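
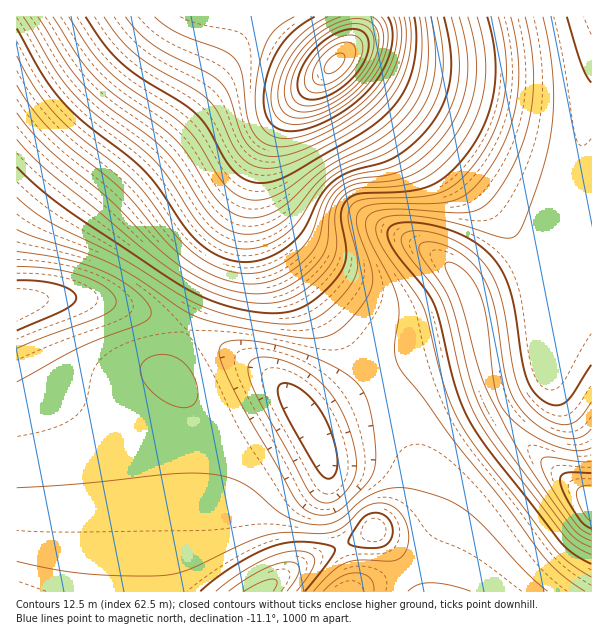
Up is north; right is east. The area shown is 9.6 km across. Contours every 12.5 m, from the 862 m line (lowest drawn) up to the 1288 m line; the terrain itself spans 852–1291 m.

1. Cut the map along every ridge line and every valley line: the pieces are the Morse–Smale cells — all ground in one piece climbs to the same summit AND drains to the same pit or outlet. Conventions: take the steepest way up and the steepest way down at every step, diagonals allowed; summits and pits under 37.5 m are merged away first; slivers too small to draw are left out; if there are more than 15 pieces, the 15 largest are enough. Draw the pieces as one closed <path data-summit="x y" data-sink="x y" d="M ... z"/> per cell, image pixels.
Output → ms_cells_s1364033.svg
<path data-summit="335 63" data-sink="591 506" d="M591 16l-343 0 57 44 13 7 12 1-41 40-25 36-35 93-41 87-1 8 47 22 32 19 26 25 17 24 104-61 63-15 4-3 13 53 17 29 36 38 45 37z"/><path data-summit="260 591" data-sink="591 506" d="M186 331l-11 23-6 20 9 9 6 10 6 24 3 138 6 15 16 20 377 1 0-90-46-38-36-38-17-29-13-53-4 3-63 15-104 61-17-24-26-25-32-19z"/><path data-summit="335 63" data-sink="17 305" d="M246 16l-230 1 1 287 33-6 48 2 43 12 44 19 2-1 42-93 35-93 25-36 39-39-10-2-13-7z"/><path data-summit="260 591" data-sink="17 305" d="M86 298l-36 0-34 7 0 286 200 1-17-22-6-15-3-138-6-24-6-10-9-9 3-12 14-30-45-20-28-10z"/>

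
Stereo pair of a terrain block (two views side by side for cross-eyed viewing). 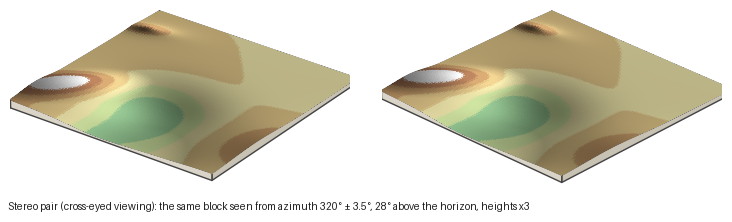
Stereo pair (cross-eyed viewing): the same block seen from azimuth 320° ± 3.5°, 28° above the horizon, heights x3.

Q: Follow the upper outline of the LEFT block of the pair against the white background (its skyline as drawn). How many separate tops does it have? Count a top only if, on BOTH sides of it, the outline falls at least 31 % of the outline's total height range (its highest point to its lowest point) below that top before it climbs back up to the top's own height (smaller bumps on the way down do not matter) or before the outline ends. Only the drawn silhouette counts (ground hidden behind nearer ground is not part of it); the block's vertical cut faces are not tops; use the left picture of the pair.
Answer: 1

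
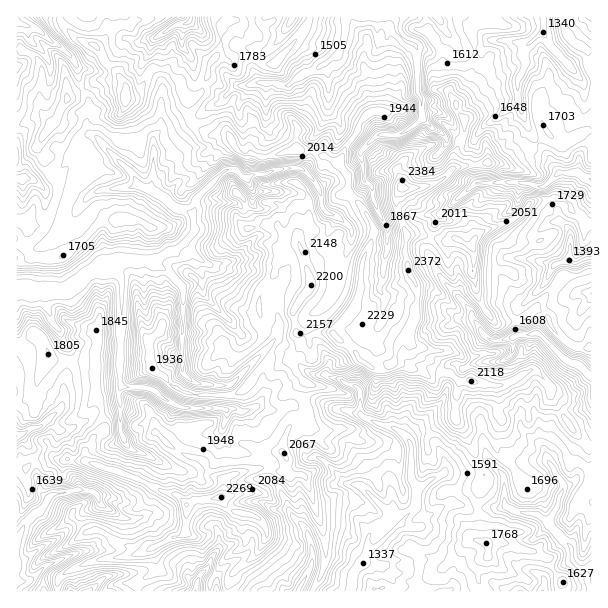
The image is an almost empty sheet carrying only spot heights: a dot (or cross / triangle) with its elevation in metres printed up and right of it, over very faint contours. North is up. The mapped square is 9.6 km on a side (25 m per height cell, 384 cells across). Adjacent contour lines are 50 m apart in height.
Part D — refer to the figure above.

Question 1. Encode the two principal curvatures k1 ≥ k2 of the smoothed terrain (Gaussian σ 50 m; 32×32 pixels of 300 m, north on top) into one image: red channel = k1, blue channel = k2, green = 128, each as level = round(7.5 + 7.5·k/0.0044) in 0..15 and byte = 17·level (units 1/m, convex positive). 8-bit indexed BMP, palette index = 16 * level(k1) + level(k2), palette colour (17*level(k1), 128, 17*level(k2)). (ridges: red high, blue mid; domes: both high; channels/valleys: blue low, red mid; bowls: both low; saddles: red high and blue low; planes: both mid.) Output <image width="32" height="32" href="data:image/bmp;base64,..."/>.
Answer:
<image width="32" height="32" href="data:image/bmp;base64,Qk02CAAAAAAAADYEAAAoAAAAIAAAACAAAAABAAgAAAAAAAAEAAATCwAAEwsAAAABAAAAAAAAAIAAABGAAAAigAAAM4AAAESAAABVgAAAZoAAAHeAAACIgAAAmYAAAKqAAAC7gAAAzIAAAN2AAADugAAA/4AAAACAEQARgBEAIoARADOAEQBEgBEAVYARAGaAEQB3gBEAiIARAJmAEQCqgBEAu4ARAMyAEQDdgBEA7oARAP+AEQAAgCIAEYAiACKAIgAzgCIARIAiAFWAIgBmgCIAd4AiAIiAIgCZgCIAqoAiALuAIgDMgCIA3YAiAO6AIgD/gCIAAIAzABGAMwAigDMAM4AzAESAMwBVgDMAZoAzAHeAMwCIgDMAmYAzAKqAMwC7gDMAzIAzAN2AMwDugDMA/4AzAACARAARgEQAIoBEADOARABEgEQAVYBEAGaARAB3gEQAiIBEAJmARACqgEQAu4BEAMyARADdgEQA7oBEAP+ARAAAgFUAEYBVACKAVQAzgFUARIBVAFWAVQBmgFUAd4BVAIiAVQCZgFUAqoBVALuAVQDMgFUA3YBVAO6AVQD/gFUAAIBmABGAZgAigGYAM4BmAESAZgBVgGYAZoBmAHeAZgCIgGYAmYBmAKqAZgC7gGYAzIBmAN2AZgDugGYA/4BmAACAdwARgHcAIoB3ADOAdwBEgHcAVYB3AGaAdwB3gHcAiIB3AJmAdwCqgHcAu4B3AMyAdwDdgHcA7oB3AP+AdwAAgIgAEYCIACKAiAAzgIgARICIAFWAiABmgIgAd4CIAIiAiACZgIgAqoCIALuAiADMgIgA3YCIAO6AiAD/gIgAAICZABGAmQAigJkAM4CZAESAmQBVgJkAZoCZAHeAmQCIgJkAmYCZAKqAmQC7gJkAzICZAN2AmQDugJkA/4CZAACAqgARgKoAIoCqADOAqgBEgKoAVYCqAGaAqgB3gKoAiICqAJmAqgCqgKoAu4CqAMyAqgDdgKoA7oCqAP+AqgAAgLsAEYC7ACKAuwAzgLsARIC7AFWAuwBmgLsAd4C7AIiAuwCZgLsAqoC7ALuAuwDMgLsA3YC7AO6AuwD/gLsAAIDMABGAzAAigMwAM4DMAESAzABVgMwAZoDMAHeAzACIgMwAmYDMAKqAzAC7gMwAzIDMAN2AzADugMwA/4DMAACA3QARgN0AIoDdADOA3QBEgN0AVYDdAGaA3QB3gN0AiIDdAJmA3QCqgN0Au4DdAMyA3QDdgN0A7oDdAP+A3QAAgO4AEYDuACKA7gAzgO4ARIDuAFWA7gBmgO4Ad4DuAIiA7gCZgO4AqoDuALuA7gDMgO4A3YDuAO6A7gD/gO4AAID/ABGA/wAigP8AM4D/AESA/wBVgP8AZoD/AHeA/wCIgP8AmYD/AKqA/wC7gP8AzID/AN2A/wDugP8A/4D/AJLT9pag0sWltLHh06aFpKD0lIPHtpanpoO3lKXnkPq1o/Cw9/bUo7SVpJDl1KaGqJD2k4SUlJanlafIpIPmkaHD0PPAkMXW+NWFxqDD9aa3kOeFk6TJtoa3pse21NaQ5ZD34ub4pnWFpPajkqXlt4Oyx5aDpJODhaenqMfnoNTD0nC39oGgw4Nj95S19dOhkPaHlMeTs7OUpKSSgJCw1cb1kJCggJOE5vbV1PfT5bCz96SkkMTnkOm1uLey2siQ19eh1pPH9/e2g3GixtSxs/b4kZOllMPCkIS2tMOnpLLDx8T49eWWgYCkx7eFhJXGtIDkpYaGw8WjhtaippVwt7ew94Kl5qCh2NeGlZK4h6aktsa159egxYO2tKWmlYSW1tags6PFsNfmtMfowcamh6e3tcWQkIOUpvmCt6XEhOekuMeBlueQ9ueAsODgwpCmhbOA4+GjpMSQ5XOkhJLHtoKXp4SH54DQgPbwsLDjpYW29vKwsbWUpdPz+Of3pPa3tYW4pZbocLf41qDqx7HDpsXDoLb36Na2o6CgkJP4t3GglsehpOeAlvazgLe4xcKUpcWT5oWFtsfm+MT00PWQ0vjE2JDY+HCm9uiQxseRx4LXxPeFhpXHtHLFgOKwkNLGpbOx9YP3gOWz+KDooLa4g+Zzg9eok5bnlMOg95P21ZakhISDc9bR5cPWoLK3lsiFxcWEpMaRhebFkPeFhZHUhZODhJODk5PFhKD1s4WFpaZ154WD54Dnx5DC94THyaD459fX6ZVzdIODo6SRkpKUt6Wll5L4gPdzo5L2c4KSkqCwt4WF16OmhbijkaXXxrKm14W2kfaQ96PW5/dzpaXZkPjIp4aGtsnX6OiydJb45remx6GQ9oD1pIG1yPX1lZOh5sW0p4OnqKiXgKGjw/HBxKfTwcbjkuSkoZC0x8D35OezoqHHpqGQkJC05pDV5eDx9bCz9ZCV+vb1oqCQkJCgt5Ojx5aHp9Wywram1qCgkHCQscf30Ob2cbT39Pn297KQsLPWhZe1orehp3W1xfb19/jz1PSAttj1wOSB5oWmo9jCkuemhIKllZOWlsf4o7Rz9ZDD5LKAgLKw9KDEppLIlriVptaEk/anlIXGksais8XopYGm9/j4kOP016KzsqeHlpSl17SEt/mVg8i2kMSktYTXgZamlsWg5fiFp5DGl5ekk8PmobTXtNW0pdajsoCwgMOTlqaG16DGtZaXkqTHlaGz0vWAxbW1xMeR1ta2xPiVlIJ0xZfHoLV1lriWgfeA1uXAoPfnhKKA5dKSxYWmkfenlYPnlJGB1YPFkZGQsMfHkbP4hIW22OfAkKTZt6bFodiWk7SUsvaRt7fX58aB6IQ="/>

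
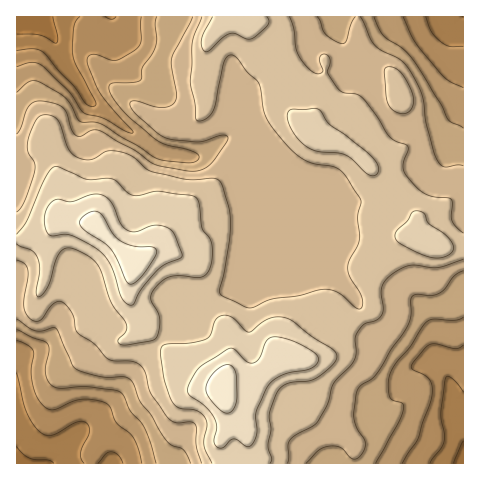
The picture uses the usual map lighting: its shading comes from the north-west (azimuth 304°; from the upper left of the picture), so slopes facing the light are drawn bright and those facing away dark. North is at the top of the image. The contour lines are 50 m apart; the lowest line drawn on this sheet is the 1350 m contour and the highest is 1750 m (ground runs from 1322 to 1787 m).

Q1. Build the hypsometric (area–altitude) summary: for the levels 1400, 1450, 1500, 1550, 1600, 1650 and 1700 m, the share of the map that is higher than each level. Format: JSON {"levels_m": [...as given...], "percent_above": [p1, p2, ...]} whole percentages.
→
{"levels_m": [1400, 1450, 1500, 1550, 1600, 1650, 1700], "percent_above": [96, 88, 81, 71, 44, 19, 7]}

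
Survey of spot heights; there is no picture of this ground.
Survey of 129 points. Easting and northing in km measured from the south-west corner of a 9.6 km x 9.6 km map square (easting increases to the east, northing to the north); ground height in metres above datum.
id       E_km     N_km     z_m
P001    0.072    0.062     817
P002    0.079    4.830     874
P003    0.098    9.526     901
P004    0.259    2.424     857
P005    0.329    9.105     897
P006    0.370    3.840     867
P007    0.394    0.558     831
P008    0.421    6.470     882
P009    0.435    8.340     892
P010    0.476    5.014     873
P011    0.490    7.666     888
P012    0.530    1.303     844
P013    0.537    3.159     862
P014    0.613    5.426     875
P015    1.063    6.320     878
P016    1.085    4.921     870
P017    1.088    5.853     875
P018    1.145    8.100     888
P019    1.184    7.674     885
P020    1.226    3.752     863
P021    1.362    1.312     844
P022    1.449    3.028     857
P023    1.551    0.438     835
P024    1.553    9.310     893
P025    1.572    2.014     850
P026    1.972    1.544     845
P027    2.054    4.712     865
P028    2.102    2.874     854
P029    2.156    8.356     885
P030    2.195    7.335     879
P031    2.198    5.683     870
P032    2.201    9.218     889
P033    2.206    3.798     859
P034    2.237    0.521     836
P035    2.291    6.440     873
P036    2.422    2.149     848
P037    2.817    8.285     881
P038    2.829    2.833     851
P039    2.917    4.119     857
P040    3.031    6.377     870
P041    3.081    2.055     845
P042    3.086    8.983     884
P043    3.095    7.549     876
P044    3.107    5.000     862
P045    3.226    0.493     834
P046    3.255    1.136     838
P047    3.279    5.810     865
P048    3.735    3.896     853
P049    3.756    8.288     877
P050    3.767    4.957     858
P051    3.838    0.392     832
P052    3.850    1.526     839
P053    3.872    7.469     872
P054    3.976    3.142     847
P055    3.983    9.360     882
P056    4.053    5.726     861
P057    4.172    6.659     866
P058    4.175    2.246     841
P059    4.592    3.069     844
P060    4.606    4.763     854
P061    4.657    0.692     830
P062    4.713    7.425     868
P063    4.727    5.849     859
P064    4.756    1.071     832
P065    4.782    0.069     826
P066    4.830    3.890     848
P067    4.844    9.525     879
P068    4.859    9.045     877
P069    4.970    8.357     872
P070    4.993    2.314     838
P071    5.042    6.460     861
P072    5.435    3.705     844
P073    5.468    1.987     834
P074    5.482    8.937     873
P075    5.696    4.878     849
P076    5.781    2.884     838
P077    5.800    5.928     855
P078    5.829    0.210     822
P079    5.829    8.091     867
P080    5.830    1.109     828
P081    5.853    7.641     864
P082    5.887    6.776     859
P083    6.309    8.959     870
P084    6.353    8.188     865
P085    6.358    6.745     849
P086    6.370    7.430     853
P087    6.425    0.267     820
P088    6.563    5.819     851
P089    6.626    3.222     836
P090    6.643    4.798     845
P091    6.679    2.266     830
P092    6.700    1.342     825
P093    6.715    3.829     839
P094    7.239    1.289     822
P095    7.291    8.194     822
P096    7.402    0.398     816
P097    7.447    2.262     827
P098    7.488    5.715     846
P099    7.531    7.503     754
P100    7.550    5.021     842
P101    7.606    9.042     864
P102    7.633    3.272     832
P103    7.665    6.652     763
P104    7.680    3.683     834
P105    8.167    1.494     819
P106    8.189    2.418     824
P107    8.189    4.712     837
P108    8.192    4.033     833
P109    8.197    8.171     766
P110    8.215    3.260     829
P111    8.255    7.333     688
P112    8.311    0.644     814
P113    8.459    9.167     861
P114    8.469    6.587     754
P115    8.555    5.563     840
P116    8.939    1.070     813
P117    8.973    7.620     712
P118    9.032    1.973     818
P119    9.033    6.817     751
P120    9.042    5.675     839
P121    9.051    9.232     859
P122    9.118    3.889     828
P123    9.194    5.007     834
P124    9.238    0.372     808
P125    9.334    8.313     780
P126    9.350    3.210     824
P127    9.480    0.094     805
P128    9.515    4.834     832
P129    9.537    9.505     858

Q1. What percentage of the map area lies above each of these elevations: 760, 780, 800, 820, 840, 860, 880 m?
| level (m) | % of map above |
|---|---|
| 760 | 97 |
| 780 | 96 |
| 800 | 94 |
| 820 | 87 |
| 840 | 61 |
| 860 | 35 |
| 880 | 10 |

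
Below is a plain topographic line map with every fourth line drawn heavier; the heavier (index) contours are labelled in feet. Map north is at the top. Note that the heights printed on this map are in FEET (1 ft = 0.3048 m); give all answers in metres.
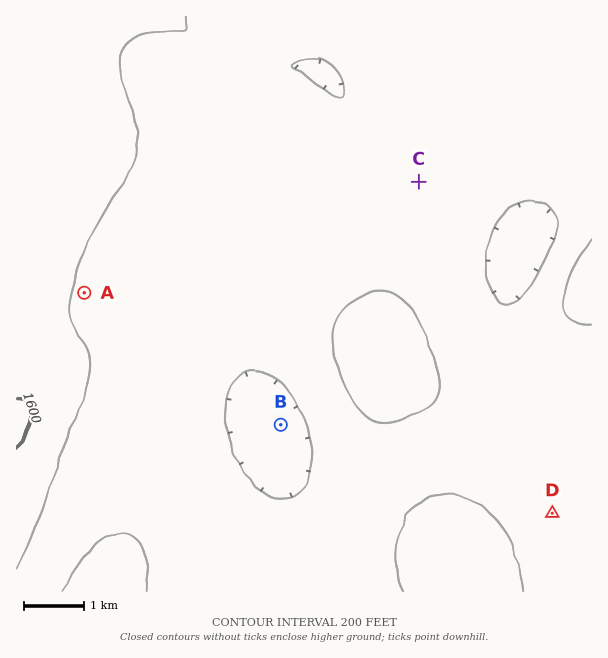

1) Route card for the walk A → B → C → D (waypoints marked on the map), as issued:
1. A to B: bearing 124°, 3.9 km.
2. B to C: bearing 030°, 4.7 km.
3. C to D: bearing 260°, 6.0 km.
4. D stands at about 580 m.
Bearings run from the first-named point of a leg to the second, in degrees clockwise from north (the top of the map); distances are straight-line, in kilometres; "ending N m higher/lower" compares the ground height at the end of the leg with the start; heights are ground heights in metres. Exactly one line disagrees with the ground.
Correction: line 3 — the bearing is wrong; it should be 158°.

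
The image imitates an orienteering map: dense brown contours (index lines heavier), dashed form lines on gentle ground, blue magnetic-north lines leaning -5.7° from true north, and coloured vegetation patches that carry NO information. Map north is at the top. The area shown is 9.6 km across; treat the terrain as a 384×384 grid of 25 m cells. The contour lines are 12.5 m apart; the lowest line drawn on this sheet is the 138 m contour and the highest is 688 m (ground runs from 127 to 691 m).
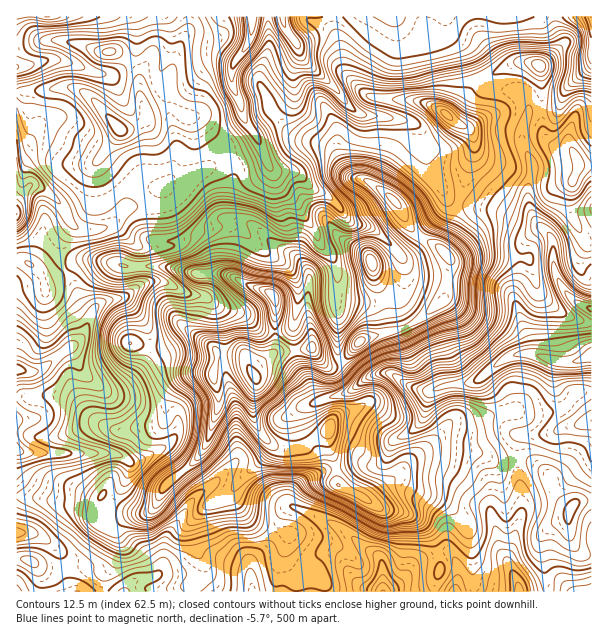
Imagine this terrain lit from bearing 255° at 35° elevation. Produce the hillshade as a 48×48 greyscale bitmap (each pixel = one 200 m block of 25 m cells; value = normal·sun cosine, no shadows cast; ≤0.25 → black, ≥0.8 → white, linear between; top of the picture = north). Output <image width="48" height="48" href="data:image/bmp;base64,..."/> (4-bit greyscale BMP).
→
<image width="48" height="48" href="data:image/bmp;base64,Qk32BAAAAAAAAHYAAAAoAAAAMAAAADAAAAABAAQAAAAAAIAEAAATCwAAEwsAABAAAAAAAAAAAAAAABEREQAiIiIAMzMzAERERABVVVUAZmZmAHd3dwCIiIgAmZmZAKqqqgC7u7sAzMzMAN3d3QDu7u4A////ALqZmqmJqaqYh3m6mZl2d5y7qJqYaMyYmbqImqmZmaqZh3m6mZh4h5urqImXecuZmZh4mqqpiaqph3mqmJiIh5uqqZmHi8uaqYiJq8yoiKqZiImqmIiIeLuqqaqHm8qqmJmrvNuYiJqZiJmZmIiIrMupiap3m8uqhqvMzcqrp3qpiZh4iIib7smHaKl3mruphru7zKm8yEeqmYZXiJre/qdlV4h4mau6h6qqu6mr21SLqXRGm87u2WVWd3eJmau6h6qqq6mL3IRpqYVXrf/adlZ3ZniJmKuph6qqmql5zLdWiph4rO2mVnh2Z3iJiKqYd5mZmZl5zLuVWKu7qqqWZ4mHd3iIiKmHd6qZqqqrurzZRZ3bmZl1dmiHd3iIeJiIiLuqu7u7qqztVK7IiZllZVeYh3h3eIiIiKqru7qqqpv/hK2FiaplZmd4mYd3iIiIiKqru6maqpr/tatViZp1Z3ZFmod3iYiIiKmruoiru6vv16tUZ4mHh1MkioZomYiIiJmaqYm8zLz/2cxjRoiIhzEliYd5qYeJmImqmKvMzN7/udxzNZtzRkR4eIeaqHZ4iKq6ms3czM7tqsp1R6tzE2qoeIZpmGVniLqZq97rqr3uu7l3eaZoU2iXiYZmeHeJiLuYnO/qir39qZd4eYNbpWZmeIdVZ4mZiLuXi+/Ji93JeHeZeXFLuIhlV4dUV4mZmcuYic25rduGeJraaWBbuZmYdmUzRpqpiLuYeKyqzbh3mr3qV1FrupmrqFIRN6qWVrqXeJq83Jiave7XJVN7y5mbuVABSbllnKqXiruqu6zc3ttyJ2N725ibuVACaahJ3amIm8ypq87Ku2MzanN87HebumECaJZs2ph4q8uYmqqZlkRoulSe+kasymECV4V9yoiJmql3mZmqh3eap0fOx0jMuDATR4aMy5mIiJmaqZmqmYmYd3vKl53KcxI0VnadysyXiZmqmIqqqZl2eKuHre2lIkVmZmjNqP2Xq5mZmZq7qYZWiblr7+xgBHd3dnvLh+yZupmZmZmrl2Vnmqi+/+kgFpiId5y6hrq7upmZmZmamHd4qpz/7ZMAWJmIh5u7hqvLqpiJmZmZmYd5qs//tiAliamIh4q7l7y6qpiImZmZmYZ6vN7aYzRomqqId3q7mLuqqpmImZmZmXaMzMyoZmeJmruHd4u6h7qpqqqoiImZmGaty7qYeIiJm8t1Z5updaqZmryoiImYhljMuqqXeIiazchVeJqZdqmZq8p4l4mYdGzambqFeaq87IVWeJmJhpmavLd5l4mIY33IeslXzLu8t0V4iJh4l5mqunaaiIiHQ663erZ82omYdmeIiZlmiJmZl3iqiIh3Rc2GaYjMlmd4iIiZmalUZqqpiaqqmIh3RbyGZ5zJdmeIiImZmrlCM6qqvLqImIh3VZumV82oZniJmJmrqpdDIbuqqpl3mIh3dVq2SdyYd4mZmZqqmGZ2MLqYiHiImIiHdki2fMuYiImZmZqYiHiYMZh3iIiJmJmHdjenrbmIiImZmZmYiImGMw=="/>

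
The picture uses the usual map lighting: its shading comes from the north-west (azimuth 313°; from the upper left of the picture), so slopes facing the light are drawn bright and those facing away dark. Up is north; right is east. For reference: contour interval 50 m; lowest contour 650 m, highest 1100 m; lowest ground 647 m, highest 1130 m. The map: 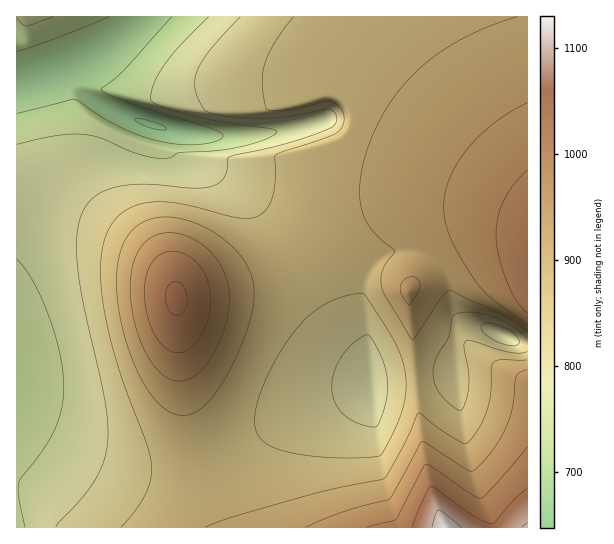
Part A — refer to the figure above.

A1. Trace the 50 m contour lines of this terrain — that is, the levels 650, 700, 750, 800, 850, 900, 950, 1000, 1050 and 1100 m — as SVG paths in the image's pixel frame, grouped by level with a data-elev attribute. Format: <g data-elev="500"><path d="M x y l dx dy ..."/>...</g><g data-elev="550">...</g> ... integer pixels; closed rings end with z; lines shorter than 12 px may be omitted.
<g data-elev="650"><path d="M161 130l-16-4-10-7 3-1 12 3 11 4 6 4z"/></g><g data-elev="700"><path d="M17 52l41-15 51-20"/><path d="M172 17l-47 52-23 19-1 2 9 5 20 8 86 27 7 5-3 4-12 4-18 2-20-2-18-4-20-6-17-8-41-26-57 14"/></g><g data-elev="750"><path d="M17 259l16 22 16 34 10 36 5 32-2 23-7 23-12 20-24 33 0 15 6 30"/><path d="M17 18l6 7 4 1 26-9"/><path d="M209 17l-29 29-17 20-10 20-2 9 0 6 13 6 34 10 75 12 4 2-3 4-16 7-20 5-24 4-35 2-8 4-6 2-26-5-37-16-19-4-26 2-40 8"/></g><g data-elev="800"><path d="M367 426l-14-5-11-8-8-12-2-14 2-16 8-16 13-13 12-7 6 5 9 19 4 14 2 13-3 19-6 18-4 4z"/><path d="M506 345l-11-4-8-6-6-6 1-4 8-2 11 3 12 7 6 8 0 2-2 2z"/><path d="M240 17l-30 33-13 21-2 10 0 9 3 9 7 11 9 4 11 2 34 2 32-2 36-7 5 1 3 3 2 5-1 4-6 6-30 11-71 18-2 2 0 10-2 8-5 5-7 4-18 2-46-4-26 2-12 2-10 5-8 5-7 8-5 11-3 13-1 35 7 41 21 95 3 22 0 19-5 20-8 19-13 17-23 24-3 5"/></g><g data-elev="850"><path d="M345 458l-43-3-17-4-14-5-9-5-5-7-2-8 0-11 5-20 10-25 14-24 15-21 14-13 14-9 18-7 17-3 4 3 17 27 15 26 7 22 1 22-3 14-5 15-17 33-10 2z"/><path d="M527 352l-6 1-10 0-40-12-6 1-1 5 4 23 1 15-3 16-5 9-6-2-10-9-10-14-2-11 1-11 4-9 11-17 3-18 3-5 18-2 20 5 20 9 14 13"/><path d="M293 17l-19 26-9 20-3 19 4 25 2 3 14 0 19-3 24-5 8 0 6 5 5 7 0 8-4 8-10 6-47 15-8 4 0 26-2 16-6 12-9 7-8 2-11 0-60-14-17-2-15 1-14 4-12 7-10 11-6 13-3 16-1 20 1 23 4 25 12 45 29 76 5 23-2 15-5 14-9 15-15 17"/></g><g data-elev="900"><path d="M181 415l12-2 10-6 11-12 11-17 14-27 9-25 5-21 1-18-3-13-6-12-9-12-14-12-16-10-16-7-16-4-15 0-10 3-10 5-8 6-6 10-5 12-3 13 0 33 4 22 5 21 7 20 9 18 9 15 10 10 9 7z"/><path d="M527 360l-26 0-5 1-3 2-2 6 0 25-4 16-8 19-12 14-5 0-17-11-26-19-2 3-18 37-12 22-4 4-75 16-75 22-28 10"/><path d="M517 17l-34 12-29 14-27 19-21 20-19 25-15 30-10 30-2 27 2 16 6 15 9 10 18 16-12 18-2 8 0 9 4 9 26 44 2 1 2-3 25-38 10-8 52 24 25 17"/></g><g data-elev="950"><path d="M175 381l8 0 10-4 9-7 9-12 8-15 6-17 4-16 0-15-1-12-4-12-6-10-8-10-9-8-11-6-12-4-11 0-8 1-8 3-6 6-6 7-7 19-2 25 5 31 11 28 13 19 8 6z"/><path d="M527 370l-7 3-4 4-4 33-9 24-13 20-16 16-3 1-4-1-41-27-4-1-33 57-44 12-40 16"/><path d="M407 303l2 1 2-1 9-16-1-6-5-4-8 1-6 8 1 7z"/><path d="M527 103l-17 9-16 11-15 13-13 14-10 15-7 14-4 15-1 13 2 16 5 16 10 19 15 24 15 16 36 27"/></g><g data-elev="1000"><path d="M527 447l-32 38-14 13-10-4-40-27-5-3-4 5-25 50-30 8"/><path d="M176 353l6-1 7-3 11-12 9-20 2-20-4-18-8-14-13-10-15-4-10 3-10 9-5 15-2 19 4 20 7 19 10 11z"/><path d="M527 170l-13 15-10 16-6 16-2 17 3 21 8 26 9 18 11 15"/></g><g data-elev="1050"><path d="M527 488l-14 13-18 21-4 2-17-8-39-28-5-1-18 40"/><path d="M175 315l4 0 4-3 3-6 1-7-1-8-3-5-4-3-4-1-4 1-3 3-3 11 3 12 3 4z"/></g><g data-elev="1100"><path d="M462 527l-23-17-3 3-4 14"/></g>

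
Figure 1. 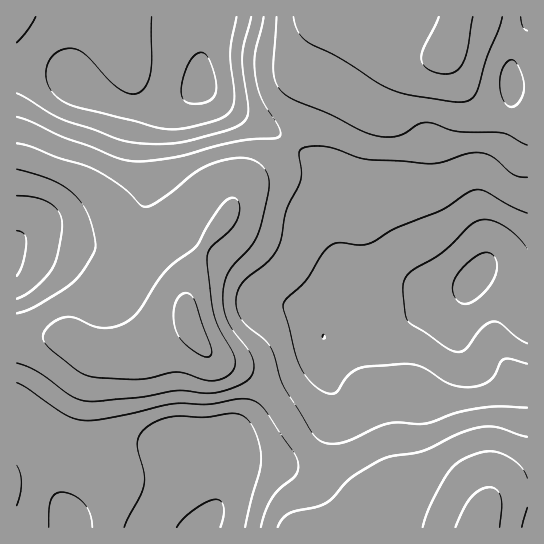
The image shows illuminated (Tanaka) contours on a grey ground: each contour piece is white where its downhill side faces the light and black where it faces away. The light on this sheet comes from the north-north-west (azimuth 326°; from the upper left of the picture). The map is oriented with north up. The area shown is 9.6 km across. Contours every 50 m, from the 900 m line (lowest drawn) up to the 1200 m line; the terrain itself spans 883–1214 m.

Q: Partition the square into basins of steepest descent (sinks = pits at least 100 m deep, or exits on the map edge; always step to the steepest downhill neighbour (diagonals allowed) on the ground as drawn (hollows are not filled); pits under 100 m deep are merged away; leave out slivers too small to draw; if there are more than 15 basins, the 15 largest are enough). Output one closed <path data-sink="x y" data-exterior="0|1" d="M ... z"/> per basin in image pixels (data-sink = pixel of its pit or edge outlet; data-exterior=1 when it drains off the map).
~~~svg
<path data-sink="474 279" data-exterior="0" d="M527 16l-193 0 9 9-2 13-25 48-7 21-10 23-24 31-34 26-6 11-6 16-25 32-15 35-2 10 0 22 4 14 8 15 16 18 34 15 20 18 39 56 59 57 5 9-1 13 157-1z"/><path data-sink="201 85" data-exterior="0" d="M333 16l-316 0-1 139 66 25 8 5 40 40 45 26 10 15 2 25 6-22 11-23 25-32 6-16 6-11 34-26 24-31 10-23 7-21 25-48 2-13z"/><path data-sink="199 527" data-exterior="1" d="M190 327l-44 20-19 5-32-1-29-15-50 2 0 189 354 1 2-13-5-9-59-57-39-56-20-18-34-15-12-13z"/><path data-sink="17 255" data-exterior="1" d="M18 156l-2 1 1 180 49-1 29 15 32 1 19-5 45-21-4-13 0-42-4-12-8-8-45-26-40-40-8-5z"/>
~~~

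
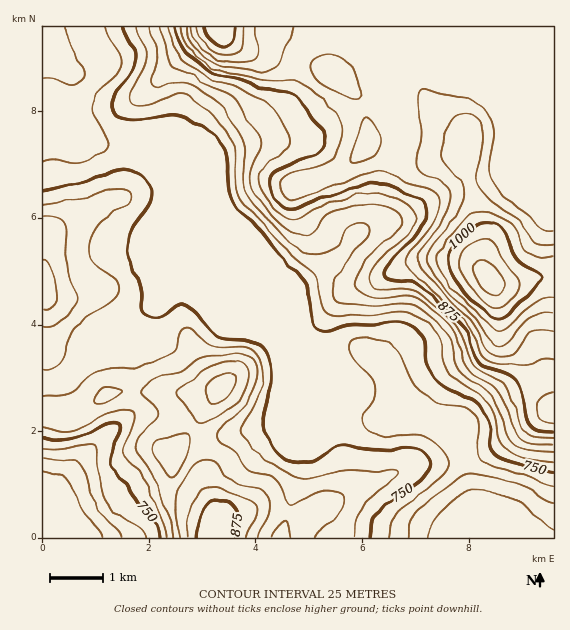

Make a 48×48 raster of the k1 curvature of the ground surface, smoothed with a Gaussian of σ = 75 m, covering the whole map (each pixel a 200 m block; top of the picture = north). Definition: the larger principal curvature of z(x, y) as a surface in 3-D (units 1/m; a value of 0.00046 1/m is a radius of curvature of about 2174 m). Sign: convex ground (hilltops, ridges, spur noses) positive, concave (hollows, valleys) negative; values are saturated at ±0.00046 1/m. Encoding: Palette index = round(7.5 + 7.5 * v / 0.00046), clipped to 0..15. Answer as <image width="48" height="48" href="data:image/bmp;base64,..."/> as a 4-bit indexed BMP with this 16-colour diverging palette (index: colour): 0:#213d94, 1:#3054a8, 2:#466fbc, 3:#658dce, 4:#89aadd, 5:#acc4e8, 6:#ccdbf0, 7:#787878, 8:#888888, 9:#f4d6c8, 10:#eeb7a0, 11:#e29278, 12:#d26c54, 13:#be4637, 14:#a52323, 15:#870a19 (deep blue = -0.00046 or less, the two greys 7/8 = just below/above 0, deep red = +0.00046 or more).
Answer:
<image width="48" height="48" href="data:image/bmp;base64,Qk32BAAAAAAAAHYAAAAoAAAAMAAAADAAAAABAAQAAAAAAIAEAAATCwAAEwsAABAAAAAAAAAAlD0hAKhUMAC8b0YAzo1lAN2qiQDoxKwA8NvMAHh4eACIiIgAyNb0AKC37gB4kuIAVGzSADdGvgAjI6UAGQqHAIh3dnmVRJzM3JhlecloqYiIh3d3iIh3iIiIiJqXZ8283LuZibyZqXeIdmd3eHd4iXiImrypm+uc3N7bma3LmYeId3d3d3d3ineImsupndmd283rmavdy7qYiId3d3d3ind3ibl3nrityHnMqpmru8zLqYh2Z3dmi3ZnibllrqicqGebqpeJqqvNy7qod3d3mnd4mbqHvqibqHiZiHeJmJq83czLupiImYiImb3L3aiaqpmYZmeJmJqrzMuqzcupmImYmJvd3LmZmJmHZmeJmYiJq6mInN3Mp6u6mHiruruph4mHd3eJmHd4mpiHeLzuyc7+p2ebqIrLmIiHd3eJmHZniIh3VXm//u7/+3eJmHi9ypmHeIiZmHZ3iIh2RHms77u9/9uoiIic7KqYiZmYmYiHiJmGVoq8zJdov//szNy87sqYiJmYiZmHiJqXZ5q8uZdnm7u7zMu83/upd4mZmZmIiImqiJq7mKiImZh3iHeb3//Kh3mpmIiIiZq8y6vLh7mYiIh3h2aczf/rh3iqh3d3iaqs793ah7mId4mIh2jMqc/ah3iqdnd3iIiJz/7Jd7qHd3iZmIvrdpu4iIm5dnd3dmVFn/6WZ7qGZ3iZmZ3YVoiIiJu5doh2ZlVWr/91Z7qHd4mYd53Id3iIiJzbh4l1VmZovv+Gd8u6mImXZ6yod3iId4rduqqFRnibvv6Yh8ury6qYeKqIiIiHd2i93c2od5rMzv3LqNqJrMuoiZiIiId4d1i83v/rmazM3/7uy+p3mqmYiHd4iIeIh4u6m9//3MzM7/zN7el3iIiImHd3iHeIibyoeK3//+3d/8iJvdp3h3iJiIeIh3d4i8uYiZm+//7c3Lh4idqHd3iYd3iId3d3nNupiIiIm8urzMqYdsuYh3iXd3iIiHd4zsqYdnd1V4qqvMy4Zby6mIiYeIiHiId57sl3ZndlZ3mqvMy5ZqzLupmqmId4iIiK7qdmdmZVeHirzLmYd4mrzMy7qId4iqqr78hnh2ZniHic3Jd4h3iIq7zMqIeIm8ze///bl3eJmIed6nd3iHiHeJq7qIiIibzv////6prMy5ie6Wd3h4iHeImqmIh3d5zcur3//ru8zcqv12d3iJh2eImZiId3Zqy5iId7/8qpmru/2Hd3d5h2eIiId4d3Z6uYiIZWrdqXeJmu6YiIeJh3eJmHd3dmZ6uXiIdmnMqYiIid6ph3h5mHeJqYd4iHiauHiIdnm8mIiIit65h4iJmZmaupiIiYiap3iIh3m7h3iIm8y5h4iKmZq83bl3aIeJl3h3iIq6d3iZq6qYiIiKiIm73/yGVph4mIhmiau5h4iqmIiIiIiJh2eInP/YZqp3mqmIm8yoiImpd3iIeIh4h3d2Z7/8l7yZztzMzcuYiIiIh3d3eHeIiHd2Vordub7f/9u7u6mIh4iIh3h3iIh3eIiGVneLy9//+5iImZiIiHd3d3iIiIiHiIiIh4d63f/9qIiHiIiIh3eHh4iIiIiIiJiKvLu9///pd4mYd3iIiIiIeIh4iIiA=="/>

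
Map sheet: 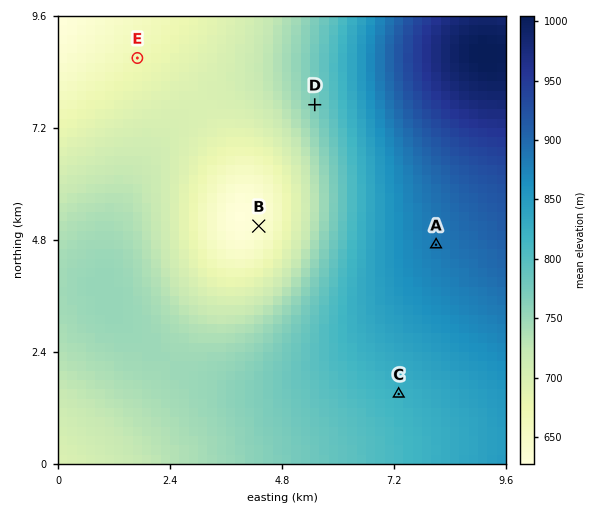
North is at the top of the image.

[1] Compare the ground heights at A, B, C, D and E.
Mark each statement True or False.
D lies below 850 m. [True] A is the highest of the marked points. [True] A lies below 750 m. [False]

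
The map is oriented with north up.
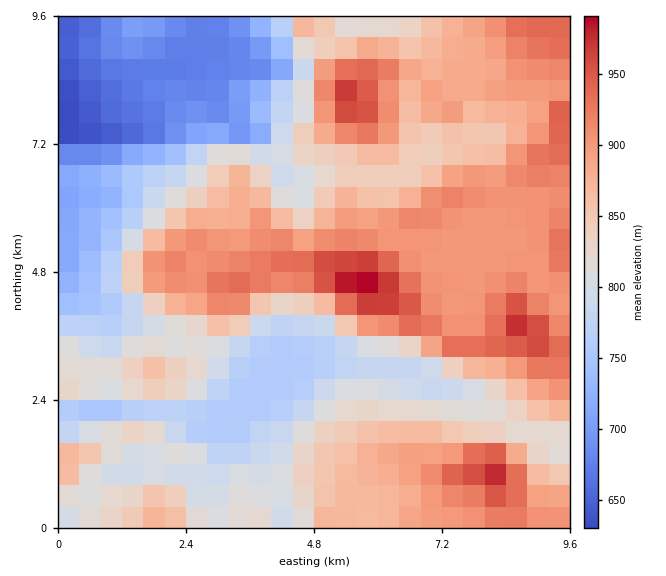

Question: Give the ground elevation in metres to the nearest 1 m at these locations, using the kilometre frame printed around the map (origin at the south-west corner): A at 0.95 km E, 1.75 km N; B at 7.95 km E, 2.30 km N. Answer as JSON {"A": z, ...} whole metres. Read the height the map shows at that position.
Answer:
{"A": 828, "B": 808}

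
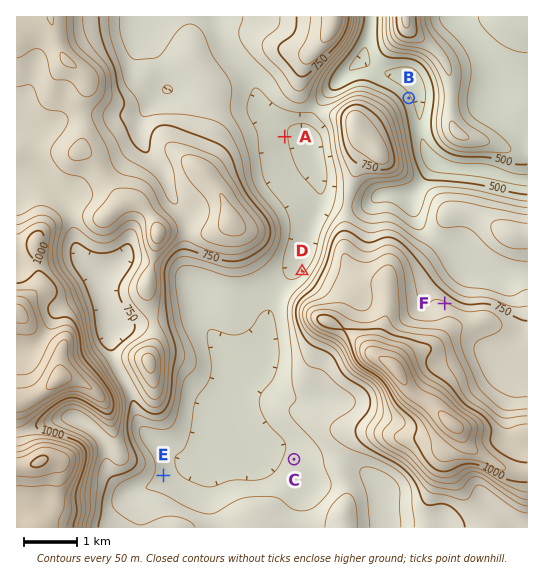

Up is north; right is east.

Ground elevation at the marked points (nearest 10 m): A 560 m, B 460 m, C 610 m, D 590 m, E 620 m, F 810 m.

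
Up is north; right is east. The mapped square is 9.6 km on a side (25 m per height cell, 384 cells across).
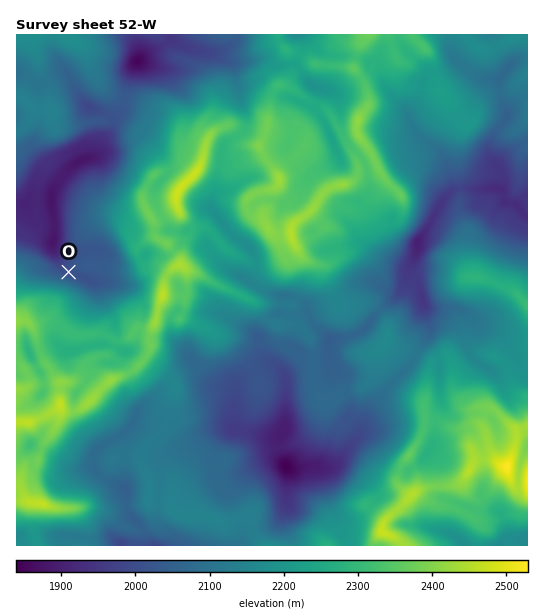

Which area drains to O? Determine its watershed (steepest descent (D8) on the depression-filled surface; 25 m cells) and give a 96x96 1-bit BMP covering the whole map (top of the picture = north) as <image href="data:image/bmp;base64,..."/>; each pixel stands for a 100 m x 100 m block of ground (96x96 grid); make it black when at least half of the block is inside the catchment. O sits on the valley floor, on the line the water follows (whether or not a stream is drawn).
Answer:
<image width="96" height="96" href="data:image/bmp;base64,Qk2+BAAAAAAAAD4AAAAoAAAAYAAAAGAAAAABAAEAAAAAAIAEAAATCwAAEwsAAAIAAAAAAAAA////AAAAAAAAAAAAAAAAAAAAAAAAAAAAAAAAAAAAAAAAAAAAAAAAAAAAAAAAAAAAAAAAAAAAAAAAAAAAAAAAAAAAAAAAAAAAAAAAAAAAAAAAAAAAAAAAAAAAAAAAAAAAAAAAAAAAAAAAAAAAAAAAAAAAAAAAAAAAAAAAAAAAAAAAAAAAAAAAAAAAAAAAAAAAAAAAAAAAAAAAAAAAAAAAAAAAAAAAAAAAAAAAAAAAAAAAAAAAAAAAAAAAAAAAAAAAAAAAAAAAAAAAAAAAAAAAAAAAAAAAAAAAAAAAAAAAAAAAAAAAAAAAAAAAAAAAAAAAAAAAAAAAAAAAAAAAAAAAAAAAAAAAAAAAAAAAAAAAAAAAAAAAAAAAAAAAAADgAAAAAAAAAAAAAAD8AAAAAAAAAAAAAAD/cAAAAAAAAAAAAAD/+AAAAAAAAAAAAAD//AAAAAAAAAAAAAD//gAAAAAAAAAAAAD//wAAAAAAAAAAAAA//4AAAAAAAAAAAAA//+AAAAAAAAAAAAA///gAAAAAAAAAAAB///4AAAAAAAAAAAD///8AAAAAAAAAAAD///8AAAAAAAAAAAD///+AAAAAAAAAAAD///+AAAAAAAAAAAD///+AAAAAAAAAAAD///+AAAAAAAAAAAD///+AAAAAAAAAAAD////AAAAAAAAAAAAH///AAAAAAAAAAAAB///gAAAAAAAAAAAB///gAAAAAAAAAAAB///gAAAAAAAAAAAA///gAAAAAAAAAAAAf//wAAAAAAAAAAAAP//wAAAAAAAAAAAAP//wAAAAAAAAAAAAP//wAAAAAAAAAAAAP//wAAAAAAAAAAAAHgAAAAAAAAAAAAAAAAAAAAAAAAAAAAAAAAAAAAAAAAAAAAAAAAAAAAAAAAAAAAAAAAAAAAAAAAAAAAAAAAAAAAAAAAAAAAAAAAAAAAAAAAAAAAAAAAAAAAAAAAAAAAAAAAAAAAAAAAAAAAAAAAAAAAAAAAAAAAAAAAAAAAAAAAAAAAAAAAAAAAAAAAAAAAAAAAAAAAAAAAAAAAAAAAAAAAAAAAAAAAAAAAAAAAAAAAAAAAAAAAAAAAAAAAAAAAAAAAAAAAAAAAAAAAAAAAAAAAAAAAAAAAAAAAAAAAAAAAAAAAAAAAAAAAAAAAAAAAAAAAAAAAAAAAAAAAAAAAAAAAAAAAAAAAAAAAAAAAAAAAAAAAAAAAAAAAAAAAAAAAAAAAAAAAAAAAAAAAAAAAAAAAAAAAAAAAAAAAAAAAAAAAAAAAAAAAAAAAAAAAAAAAAAAAAAAAAAAAAAAAAAAAAAAAAAAAAAAAAAAAAAAAAAAAAAAAAAAAAAAAAAAAAAAAAAAAAAAAAAAAAAAAAAAAAAAAAAAAAAAAAAAAAAAAAAAAAAAAAAAAAAAAAAAAAAAAAAAAAAAAAAAAAAAAAAAAAAAAAAAAAAAAAAAAAAAAAAAAAAAAAAAAAAAAAAAAAAAAAAAAAAAAAAAAAAAAAAAAAAAAAAAAAAAAAAAAAAAAAAAAAAAAAAAAAAAAAAAAAAAAA="/>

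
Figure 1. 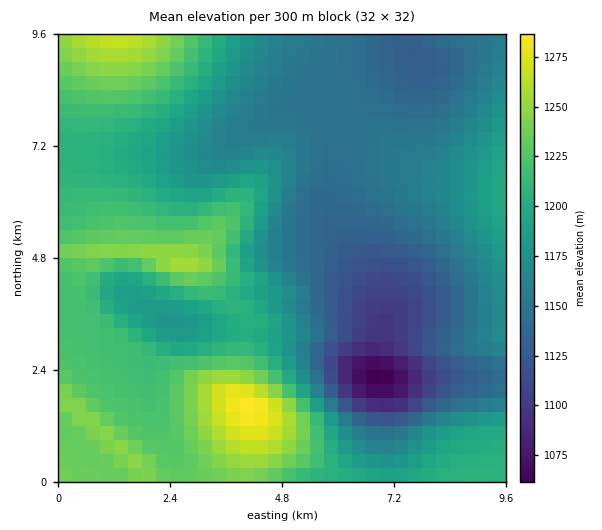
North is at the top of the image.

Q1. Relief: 1060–1285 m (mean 1180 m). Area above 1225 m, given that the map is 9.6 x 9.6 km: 17.3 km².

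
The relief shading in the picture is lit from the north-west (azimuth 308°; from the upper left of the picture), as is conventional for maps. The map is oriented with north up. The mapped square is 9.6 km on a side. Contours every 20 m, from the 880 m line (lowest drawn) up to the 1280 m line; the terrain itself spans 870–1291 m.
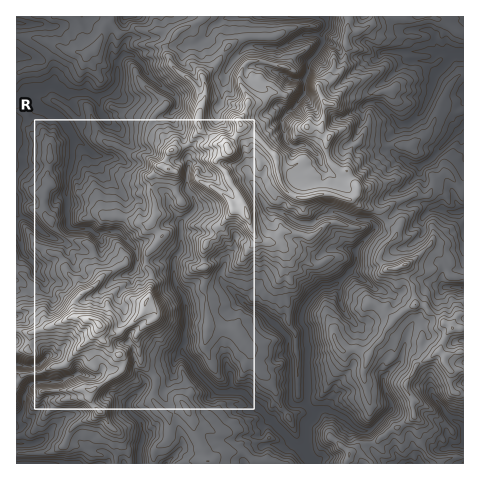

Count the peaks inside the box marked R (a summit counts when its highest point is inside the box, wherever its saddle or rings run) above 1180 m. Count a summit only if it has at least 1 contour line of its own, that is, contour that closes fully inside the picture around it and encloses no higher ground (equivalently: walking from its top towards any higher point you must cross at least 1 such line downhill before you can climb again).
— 8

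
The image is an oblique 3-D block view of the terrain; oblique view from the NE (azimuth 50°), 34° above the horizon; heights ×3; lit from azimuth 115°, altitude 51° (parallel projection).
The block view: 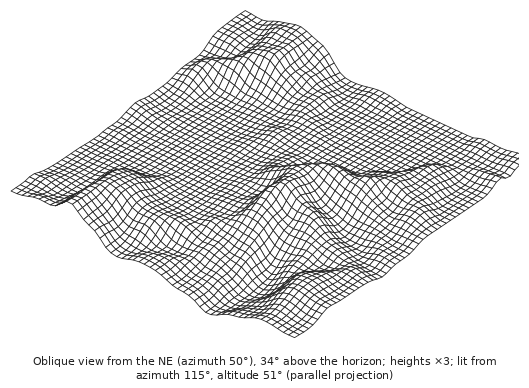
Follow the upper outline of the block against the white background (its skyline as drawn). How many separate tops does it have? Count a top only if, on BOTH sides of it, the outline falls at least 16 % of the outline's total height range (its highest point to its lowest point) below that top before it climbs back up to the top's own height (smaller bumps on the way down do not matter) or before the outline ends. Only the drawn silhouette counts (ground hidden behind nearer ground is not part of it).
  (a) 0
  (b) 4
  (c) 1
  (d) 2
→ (c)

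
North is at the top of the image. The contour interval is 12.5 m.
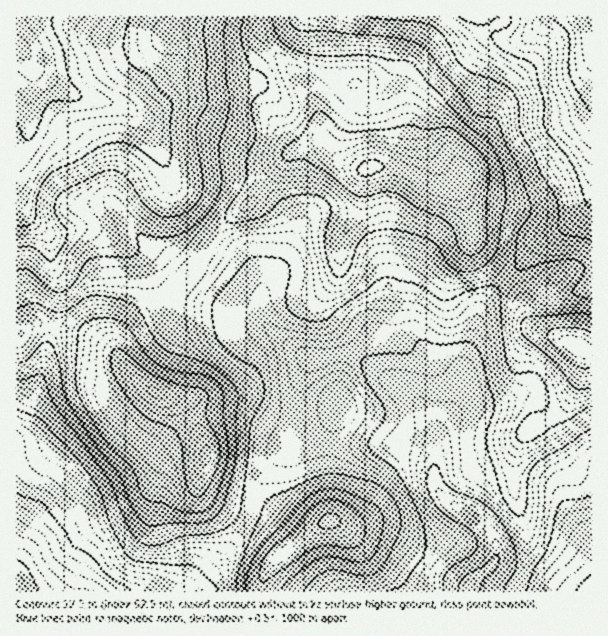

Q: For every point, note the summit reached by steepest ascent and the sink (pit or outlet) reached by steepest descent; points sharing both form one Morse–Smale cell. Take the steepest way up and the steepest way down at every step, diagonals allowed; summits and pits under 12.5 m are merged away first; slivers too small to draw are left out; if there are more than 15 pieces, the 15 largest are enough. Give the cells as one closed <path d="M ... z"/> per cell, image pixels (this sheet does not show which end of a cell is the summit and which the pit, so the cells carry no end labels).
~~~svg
<path d="M258 16l-241 0-1 176 3 12 7 12 22 18 11 0 22-6 12 1 12 5 18 12 17 7 8 8 12 32 4 7 7 6 9-19 16-18 9-15-14-8-10-13-6-20-6-37 10 5 31-3 35 0 18 9 30-36 24-7 8 0-5-10-1-18-11-24-12-18-22-21-10-14-5-10z"/><path d="M591 16l-39 2-19 16-12 6-15 0-11-4-7-7-5-13-223 0-1 13 7 15 30 30 12 18 11 24 3 22 8 14 9 8 20 9 28-3 18 4 32 17 13 1 8-2 12 30 2 23 3 7 13 17 18 15 11-9 19-27 31-16 11-8 14-15z"/><path d="M323 144l-30 7-29 34 0 3 14 13 8 11 6 12 0 13-9 24-18 21-3 14-2-5-8-8-46-30-10 16-16 18-10 19 4 2 29 0 49 5 8 3 13 16 33 24 18 2 15-4 11 0 9 2 21 18 28 17 18 20 10 21 2 1 4-10 18-25 4-20 0-21 11-27 5-19 25-33-17-15-13-17-3-7-2-23-12-30-8 2-13-1-41-19-21-2-7 3-9 0-24-12z"/><path d="M300 418l-5 22-7 8-10 6-8 8-12 18-6 15-2 14 19 5 29 29-27 21-9 18 1 10 205 0 2-8 24-21 4-14-10-22-9-10-26-12-14-13-5-9 0-24-5-5-13-6-21-4-39 2-41-1-13-10z"/><path d="M192 418l-4 2-21 19-18 11-27 22-32 18-6 7-14 24-35 26-13 13-6 12 0 19 178-1 18-18 24-32 11-18 3-12-31-8-12-6-7-7 0-16 6-21-1-8z"/><path d="M350 354l-33 4-9 5-8 23 0 31 2 18 13 10 41 1 39-2 21 4 13 6 5 5 0 24 5 9 14 13 26 12 9 10 8 16 2 11-4 9-24 21-1 7 46 1 11-28 2-28-14-42 0-33 4-17 5-7 8-9 19-9-9-15-10-8-9-2-27 9-31 1-6 4-14 14-5 10-2 1-11-22-18-20-28-17-21-18z"/><path d="M54 325l-4 4-10 49-24 45 1 148 5-11 13-13 35-26 14-24 6-7 32-18 71-55-5-10-5-5-22-6-17-10-17-17-11-16-15-13-14-6z"/><path d="M173 307l-35 15-17 14-3 6 0 11 9 16 22 21 12 6 22 6 5 5 4 9 18-2 27 0 15 4 30 18 11-2 7-11 1-43 7-17 8-6-10-1-12-7-21-17-16-18-32-4z"/><path d="M549 420l-18 8-8 9-5 7-4 17 0 33 14 42-2 28-10 27 75 1 1-124-8-2-10-7z"/><path d="M506 280l-18 17-8 14-5 19-11 27-1 32-12 24 7-5 12-5 25 0 32-9 14 10 10 16 15-13 12-23 5-15 0-16-7-7-43-20-9-11-4-19z"/><path d="M86 228l-27 6-15-1 5 6 1 18 8 22 0 21-6 24 43 13 15 9 9 10-1-14 11-14 18-10 18-6 5-6-10-13-12-32-8-8-17-7-21-14z"/><path d="M591 204l-13 14-11 8-31 16-19 27-12 10 15 17 4 19 9 11 48 23 11-1z"/><path d="M237 414l-27 0-17 3 13 35-7 31 1 6 7 7 26 10 16 4 5-24 8-13 16-19 14-10 6-15-8 7-8 0-18-12z"/><path d="M263 187l-17 19-10 6-19 19-12 21 47 31 8 8 1 5 4-14 18-21 9-24 0-13-6-12-8-11z"/><path d="M257 510l-7 0-3 12-11 18-24 32-20 20 70-1 0-9 9-18 27-21-22-23-7-6z"/>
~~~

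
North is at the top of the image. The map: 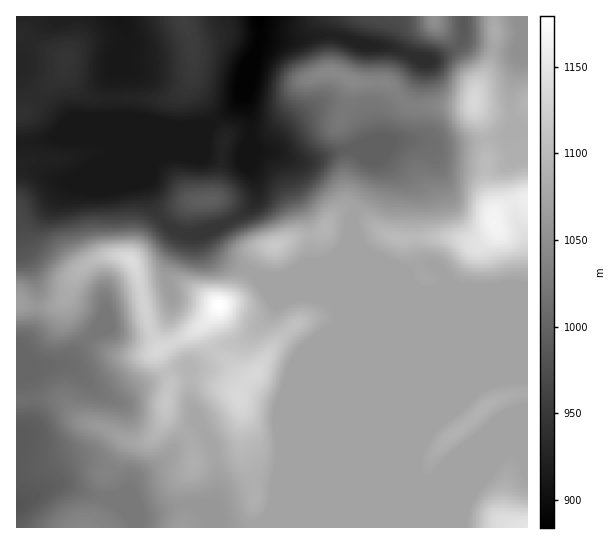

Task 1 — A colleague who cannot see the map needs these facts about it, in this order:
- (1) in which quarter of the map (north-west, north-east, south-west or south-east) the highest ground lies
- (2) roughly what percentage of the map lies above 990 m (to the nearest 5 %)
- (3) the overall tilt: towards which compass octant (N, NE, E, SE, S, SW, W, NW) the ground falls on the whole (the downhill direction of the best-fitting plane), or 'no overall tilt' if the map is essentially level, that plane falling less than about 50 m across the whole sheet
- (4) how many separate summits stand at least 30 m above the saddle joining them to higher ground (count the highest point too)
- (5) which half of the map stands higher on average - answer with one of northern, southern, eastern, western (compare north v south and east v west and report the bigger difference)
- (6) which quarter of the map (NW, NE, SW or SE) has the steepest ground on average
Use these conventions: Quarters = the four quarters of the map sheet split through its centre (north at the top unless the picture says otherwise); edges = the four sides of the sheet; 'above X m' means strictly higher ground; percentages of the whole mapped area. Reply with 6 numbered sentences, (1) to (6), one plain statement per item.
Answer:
(1) The highest ground is in the south-west quarter.
(2) Roughly 75 % of the ground is higher than 990 m.
(3) The general tilt is down to the north-west (the land rises towards the south-east).
(4) There are 8 summits with 30 m or more of prominence.
(5) The southern half stands higher on average than the northern half.
(6) Slopes are steepest in the north-east quarter.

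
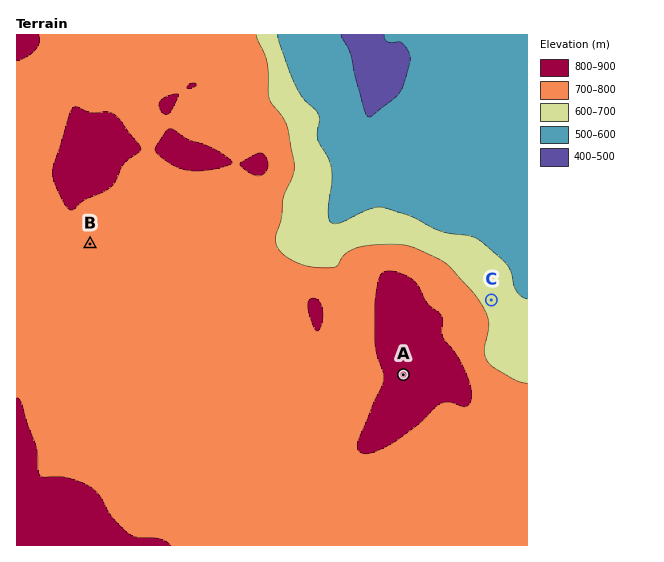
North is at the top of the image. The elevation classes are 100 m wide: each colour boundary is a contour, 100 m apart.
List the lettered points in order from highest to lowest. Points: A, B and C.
A B C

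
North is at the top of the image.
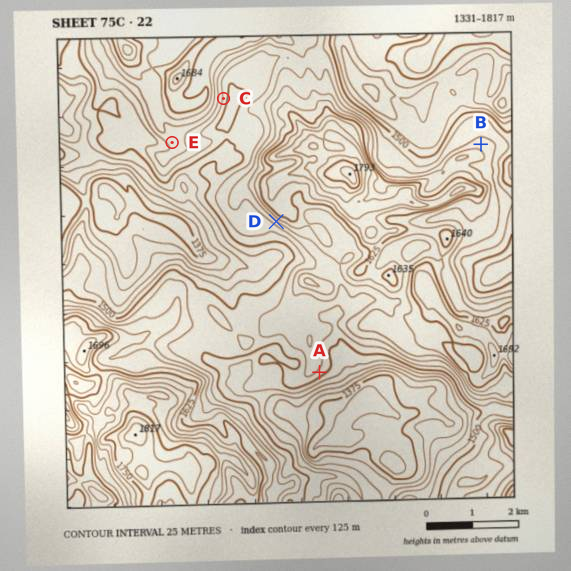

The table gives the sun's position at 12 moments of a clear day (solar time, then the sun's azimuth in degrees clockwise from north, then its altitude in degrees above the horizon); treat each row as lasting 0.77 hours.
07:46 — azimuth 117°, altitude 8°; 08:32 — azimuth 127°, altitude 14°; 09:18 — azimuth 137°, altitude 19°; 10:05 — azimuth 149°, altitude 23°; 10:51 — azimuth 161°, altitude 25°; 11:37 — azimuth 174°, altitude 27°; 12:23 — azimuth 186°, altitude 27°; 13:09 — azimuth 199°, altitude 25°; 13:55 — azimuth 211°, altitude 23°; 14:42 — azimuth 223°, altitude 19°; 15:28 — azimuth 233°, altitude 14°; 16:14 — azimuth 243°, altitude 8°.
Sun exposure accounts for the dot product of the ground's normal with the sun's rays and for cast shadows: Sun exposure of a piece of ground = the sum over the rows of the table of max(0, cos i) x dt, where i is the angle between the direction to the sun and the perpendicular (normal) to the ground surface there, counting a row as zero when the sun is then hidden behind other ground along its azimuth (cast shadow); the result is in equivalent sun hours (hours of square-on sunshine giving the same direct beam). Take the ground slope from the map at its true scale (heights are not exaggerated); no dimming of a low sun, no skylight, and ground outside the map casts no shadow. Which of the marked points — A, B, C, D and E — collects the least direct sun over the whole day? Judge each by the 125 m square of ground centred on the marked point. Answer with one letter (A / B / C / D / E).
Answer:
B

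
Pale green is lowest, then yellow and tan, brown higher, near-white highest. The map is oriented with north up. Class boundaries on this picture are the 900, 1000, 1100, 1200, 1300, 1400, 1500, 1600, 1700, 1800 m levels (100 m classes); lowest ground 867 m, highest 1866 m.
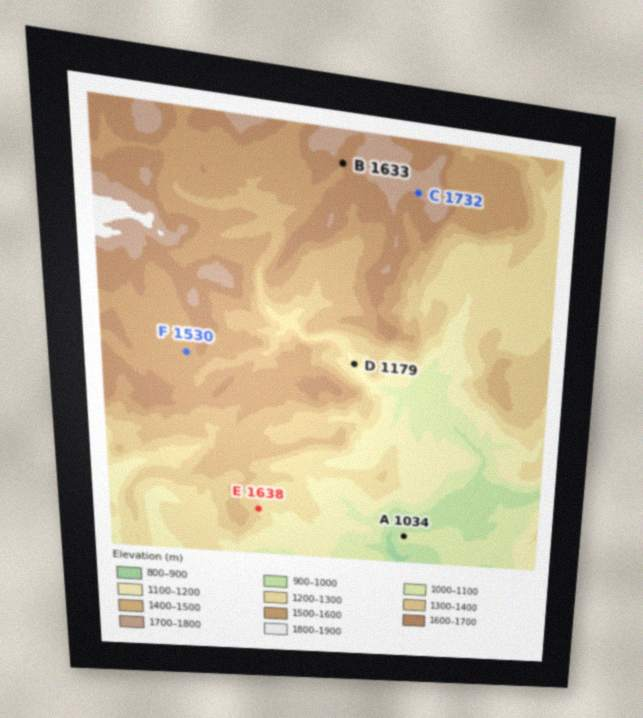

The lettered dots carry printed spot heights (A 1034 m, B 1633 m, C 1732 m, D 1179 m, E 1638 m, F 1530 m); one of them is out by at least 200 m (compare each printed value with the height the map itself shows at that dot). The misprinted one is E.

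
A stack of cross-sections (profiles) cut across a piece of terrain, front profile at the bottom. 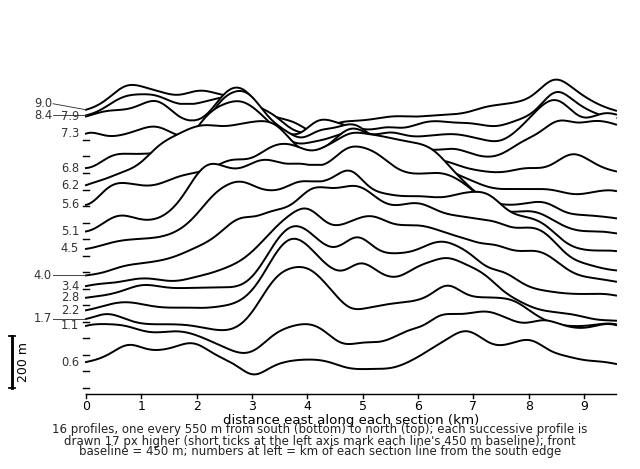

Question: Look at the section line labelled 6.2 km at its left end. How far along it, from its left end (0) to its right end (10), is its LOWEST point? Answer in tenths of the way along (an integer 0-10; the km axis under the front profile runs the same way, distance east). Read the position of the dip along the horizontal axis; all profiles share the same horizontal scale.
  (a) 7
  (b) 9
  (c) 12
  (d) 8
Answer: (b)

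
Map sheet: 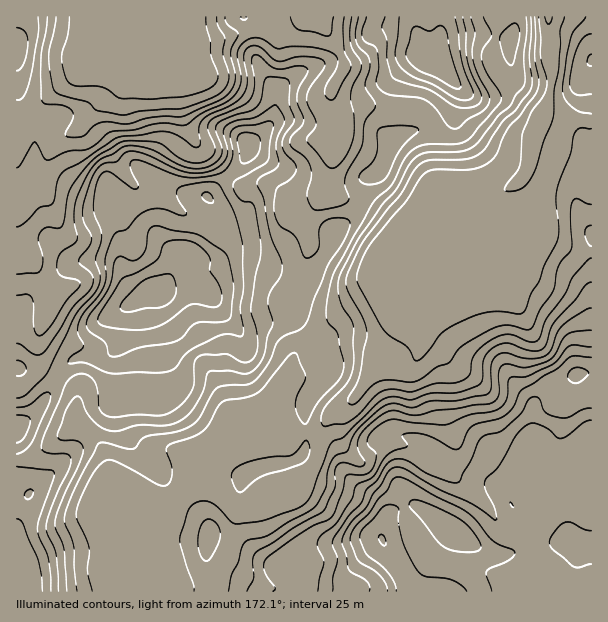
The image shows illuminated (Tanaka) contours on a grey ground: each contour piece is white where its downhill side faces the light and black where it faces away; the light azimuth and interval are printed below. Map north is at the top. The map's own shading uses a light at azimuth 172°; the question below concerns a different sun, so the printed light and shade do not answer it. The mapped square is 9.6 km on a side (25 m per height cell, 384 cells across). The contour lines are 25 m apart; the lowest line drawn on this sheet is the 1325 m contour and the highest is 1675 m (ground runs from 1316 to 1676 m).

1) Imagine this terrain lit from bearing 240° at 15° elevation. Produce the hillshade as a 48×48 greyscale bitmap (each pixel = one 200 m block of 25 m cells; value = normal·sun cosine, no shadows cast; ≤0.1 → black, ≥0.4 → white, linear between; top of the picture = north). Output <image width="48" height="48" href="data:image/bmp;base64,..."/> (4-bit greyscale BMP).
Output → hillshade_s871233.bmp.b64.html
<image width="48" height="48" href="data:image/bmp;base64,Qk32BAAAAAAAAHYAAAAoAAAAMAAAADAAAAABAAQAAAAAAIAEAAATCwAAEwsAABAAAAAAAAAAAAAAABEREQAiIiIAMzMzAERERABVVVUAZmZmAHd3dwCIiIgAmZmZAKqqqgC7u7sAzMzMAN3d3QDu7u4A////AHUQE1eIiIi7maq7qqu7vP+WZlVWeHiImHUQE2iIiIm7mavbqJvLzf11ZmZniIiJmXQQFGiIiIq6iKzKiIve7tlFeIiIh3iaqWMAJGiIiJq6d6qYiJvf/aVHmql1VnirmEIBJGiIiJq6dnd4mJrO23RYqpcyV4mpdkMRJXiIiIm5VGZ4iIi9ynV6qWMTiZmYZWUhNoiIiImnRXd3d4m8u5aJhTEnuneHZnYyNXiIiIiHZ4iIeKzLzKiHQhNrt2d3d3ZCNHiImYiHiZiIiKzduqliAUerlmeIiGZUM2iJqneIiZiIiKzqeckwJXmph3iIiHZlM1irqGaIiIiIiJzGfNciaImZiIiIiHZVQ1m6hmeIiIiIiHmYzbdXh3mpmZh4iVRFVXq5eImYiIiHiHeL3KiIZXqomZdniTM0V7ypq6mHeIh3iGZ5u5dkRYmHiYZWiTREatyqu6hlaIiImWVoqoUkVndmiYVGiGdUa8upmYdUWJiImXVnmoMlZVVWq5ZXh5l0aruYh3dUaZmImYZWiXM1VFZq3Jd4h5iHeruZiYhUeql3iZhkV2RWZmiu6XeJmGaamsypqYdWm7hWiZhjNWZ4h4repVaJh0WbqrqZmYdoq7c0eZhjJYd3iZrLczWbdUabq7uZmZh4mqUkeZhjNXZnmZmYUzfLZVabzduqqYiImoQ1eIdUNFZniYiHU1radlaL3tuqqYeJqENFd2VUI1Z4iIh3VYzKh1V6zMupmYeKlSNFd2RDI2d4iIh3Z5u6mWZ5q825iYeJcyNFeGQyJHiIiIh3eKqrqmaKq+/JiGV3UyNWeHQRNniIiIiIiJq7qmervP+4h2ZnVDRmZ3UiRoiIiIiIiJq7qYm7u92XiZh2QzRVVndCNoiIiIiIiJmqmZq5msyXmqdTNEREVnliJXiIiIiIiImqu6qYnNyYqnUzV0QzRoqDJGeIiIiIiIirzJmIzuuZl1RXlzQiRol0M1eIiIiIiImsypmK7tqIhmeapTQiV3dmVEZ4iIiIiIm8qKmL3tp3d4m6YjQjZ2Z4l1VniIiIiIm7l5ibzdlWiZiGMlVGdmabuXRGeIiIiImqh5iarMhYqFMiRnd4dlabuXMliamYd4mqh4iIiqd5YgAEi7l2QzSKqXQ2m7qYd4mqmJh3d4iFEAFIz/lBEjV6upZYvLqGZnmamJhmZ4liEjRr/9YgE1aKzKd4q6hlVXmamKh2Z4dDVUSN/YRCJFZ63Jd4mZdURXiamJh2VWVFVDSKl1VlMjV7yoeImql1VWeaqXZURFRWVVV3Z3mXICWLu6qZvdtkREacymUzRVVnd3d3is3IMkabzMus7+cRRUSN21MjVnd4iIiInf/GNEWLzcze/YABZyF+20ITZ4iIiIiJv/+DRURZ3u79uDAFhgBu3CEUeIiIiIiJz/wyVUNb///adiAXlQB+3CEUeIiIiIiJztckZUSP/u64diA3lQB920ITZ4iIiIiKzchnZVe//by4diA2hQB8ulMjV4iIiIiL78h3VWjP/Ly4dhAldQBrqA=="/>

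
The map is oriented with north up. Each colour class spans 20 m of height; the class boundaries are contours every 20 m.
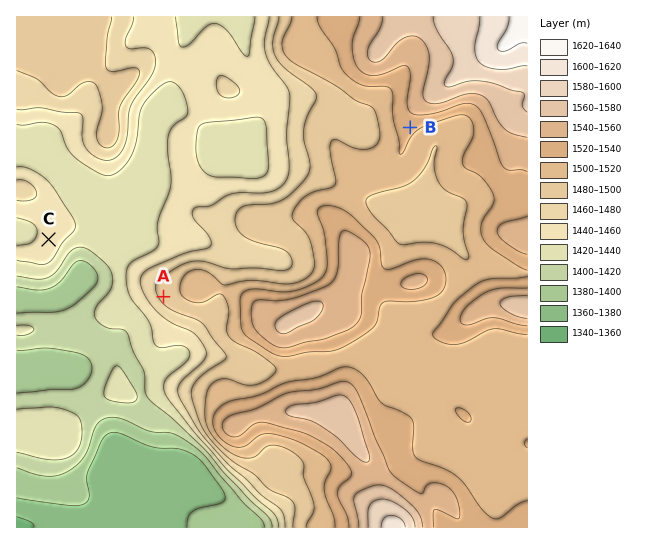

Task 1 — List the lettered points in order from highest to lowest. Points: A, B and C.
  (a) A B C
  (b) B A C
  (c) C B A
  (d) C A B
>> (b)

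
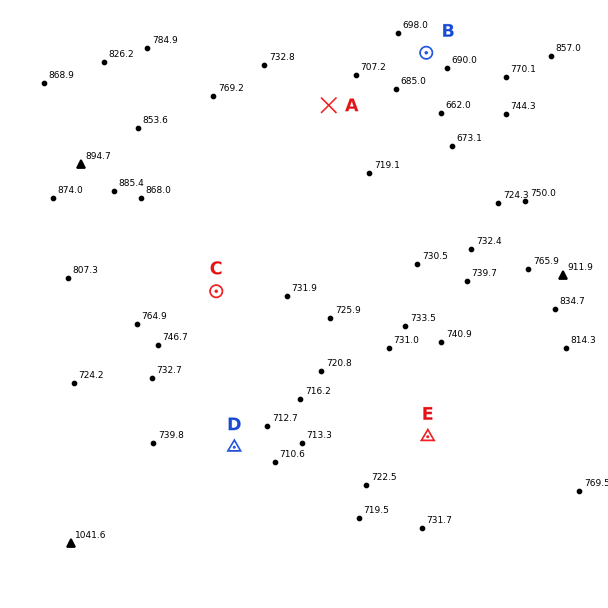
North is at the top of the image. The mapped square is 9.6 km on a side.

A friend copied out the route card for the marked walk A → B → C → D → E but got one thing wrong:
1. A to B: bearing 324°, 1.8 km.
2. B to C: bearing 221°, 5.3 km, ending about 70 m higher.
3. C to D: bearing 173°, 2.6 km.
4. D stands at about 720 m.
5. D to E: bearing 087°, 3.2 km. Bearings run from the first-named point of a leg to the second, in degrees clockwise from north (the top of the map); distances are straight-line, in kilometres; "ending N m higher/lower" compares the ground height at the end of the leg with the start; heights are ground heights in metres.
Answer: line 1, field bearing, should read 62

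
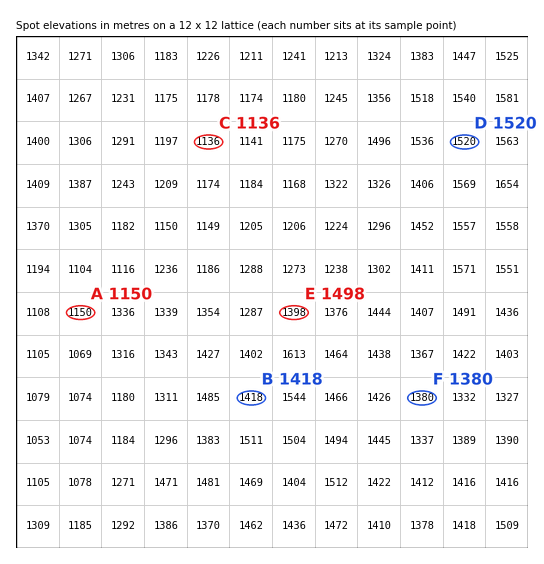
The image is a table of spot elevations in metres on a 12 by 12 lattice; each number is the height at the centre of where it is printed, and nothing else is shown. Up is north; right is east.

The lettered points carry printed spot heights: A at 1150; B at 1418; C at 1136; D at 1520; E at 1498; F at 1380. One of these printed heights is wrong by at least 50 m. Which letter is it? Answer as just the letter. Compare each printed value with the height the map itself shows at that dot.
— E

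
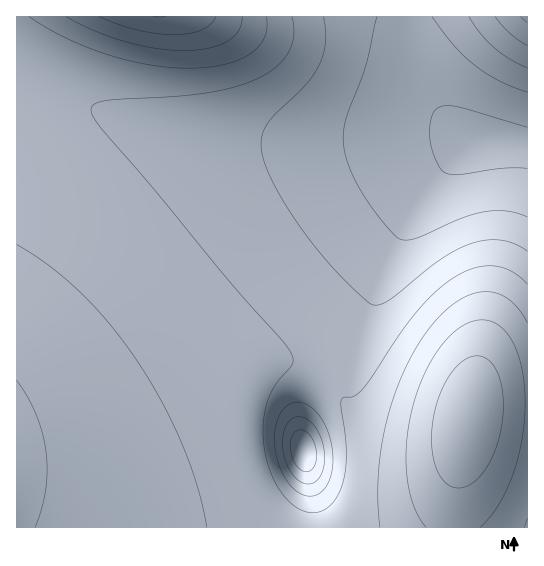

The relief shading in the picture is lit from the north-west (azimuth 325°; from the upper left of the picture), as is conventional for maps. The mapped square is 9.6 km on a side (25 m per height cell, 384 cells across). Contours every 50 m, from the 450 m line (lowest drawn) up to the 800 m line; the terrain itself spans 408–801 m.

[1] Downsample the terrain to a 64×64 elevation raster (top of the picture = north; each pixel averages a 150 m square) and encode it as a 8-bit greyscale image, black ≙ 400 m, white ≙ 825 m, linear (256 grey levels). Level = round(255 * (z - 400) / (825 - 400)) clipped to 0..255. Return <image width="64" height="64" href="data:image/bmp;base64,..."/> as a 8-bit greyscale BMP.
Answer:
<image width="64" height="64" href="data:image/bmp;base64,Qk02FAAAAAAAADYEAAAoAAAAQAAAAEAAAAABAAgAAAAAAAAQAAATCwAAEwsAAAABAAAAAAAAAAAAAAEBAQACAgIAAwMDAAQEBAAFBQUABgYGAAcHBwAICAgACQkJAAoKCgALCwsADAwMAA0NDQAODg4ADw8PABAQEAAREREAEhISABMTEwAUFBQAFRUVABYWFgAXFxcAGBgYABkZGQAaGhoAGxsbABwcHAAdHR0AHh4eAB8fHwAgICAAISEhACIiIgAjIyMAJCQkACUlJQAmJiYAJycnACgoKAApKSkAKioqACsrKwAsLCwALS0tAC4uLgAvLy8AMDAwADExMQAyMjIAMzMzADQ0NAA1NTUANjY2ADc3NwA4ODgAOTk5ADo6OgA7OzsAPDw8AD09PQA+Pj4APz8/AEBAQABBQUEAQkJCAENDQwBEREQARUVFAEZGRgBHR0cASEhIAElJSQBKSkoAS0tLAExMTABNTU0ATk5OAE9PTwBQUFAAUVFRAFJSUgBTU1MAVFRUAFVVVQBWVlYAV1dXAFhYWABZWVkAWlpaAFtbWwBcXFwAXV1dAF5eXgBfX18AYGBgAGFhYQBiYmIAY2NjAGRkZABlZWUAZmZmAGdnZwBoaGgAaWlpAGpqagBra2sAbGxsAG1tbQBubm4Ab29vAHBwcABxcXEAcnJyAHNzcwB0dHQAdXV1AHZ2dgB3d3cAeHh4AHl5eQB6enoAe3t7AHx8fAB9fX0Afn5+AH9/fwCAgIAAgYGBAIKCggCDg4MAhISEAIWFhQCGhoYAh4eHAIiIiACJiYkAioqKAIuLiwCMjIwAjY2NAI6OjgCPj48AkJCQAJGRkQCSkpIAk5OTAJSUlACVlZUAlpaWAJeXlwCYmJgAmZmZAJqamgCbm5sAnJycAJ2dnQCenp4An5+fAKCgoAChoaEAoqKiAKOjowCkpKQApaWlAKampgCnp6cAqKioAKmpqQCqqqoAq6urAKysrACtra0Arq6uAK+vrwCwsLAAsbGxALKysgCzs7MAtLS0ALW1tQC2trYAt7e3ALi4uAC5ubkAurq6ALu7uwC8vLwAvb29AL6+vgC/v78AwMDAAMHBwQDCwsIAw8PDAMTExADFxcUAxsbGAMfHxwDIyMgAycnJAMrKygDLy8sAzMzMAM3NzQDOzs4Az8/PANDQ0ADR0dEA0tLSANPT0wDU1NQA1dXVANbW1gDX19cA2NjYANnZ2QDa2toA29vbANzc3ADd3d0A3t7eAN/f3wDg4OAA4eHhAOLi4gDj4+MA5OTkAOXl5QDm5uYA5+fnAOjo6ADp6ekA6urqAOvr6wDs7OwA7e3tAO7u7gDv7+8A8PDwAPHx8QDy8vIA8/PzAPT09AD19fUA9vb2APf39wD4+PgA+fn5APr6+gD7+/sA/Pz8AP39/QD+/v4A////ALq3tLKwrq2rqaimpaOioJ+enZuamZiXlpWVlJOSkpGQj4yKh4WEhYeJi4yPkpaboaetsra6vL29u7i0r6mjnZe7uLWzsa+tq6qop6WkoqGfnp2bmpmYl5aVlJSTkpGQj42JhIB9fH6ChomLjpKXnaOpr7W6vsHCwsC9uLOtpqCZvLi2s7GvrqyqqKelpKKhn56dm5qZmJeWlZSTkpKRj42JhH12cnJ2fIKGio6Sl56kq7K4vsLFx8bFwr24saqjm7y5trSysK6sqqmnpaSioZ+enZuamZiXlpWUk5KRkI6LhXxyaGNka3R9hImNkpiepq20u8HGycvLysfCvLWupp69ure0srCurKupp6akoqGfnpybmpmXlpWUk5OSkY+NiH9zZFdRVF5seYGHjJKYn6eutr7Eyc3P0M7Lx8G5samhvbq3tbKwrq2rqaempKKhn56cm5qYl5aVlJOSkZCOi4R4Z1NDPEJSZHR/houRmJ+nsLjAx8zR09TT0MvFvrWso726t7Wzsa+tq6mnpaSioZ+enJuZmJeWlZSTkpGPjYh/b1lBLikyRl1wfYSLkZifqLG6wsnP1NfY19TQycK5sKa9ure1s7Gvraupp6WkoqCfnZyamZiXlZSTkpGQjouGemdMMBwYJT5ZbnuDipCXn6ixu8PL0tfa3NvY1M3FvLOpvLq3tbOwrqyrqaelo6Kgnp2bmpmXlpWUk5KQj42Kg3VeQSMPDR46V216gomPlp+osrvEzdTZ3d/e3NfRycC2q7y5t7WysK6sqqinpaOhoJ6dm5qYl5aUk5KRkI+NiYBxWDkbCAkdO1hteoKIjpWep7G7xc7V29/h4d/a1MzDua67uba0srCurKqopqSjoZ+enJuZmJaVlJORkI+OjId+blU2GQoOI0Bbb3qBho2Unaexu8XO1tzh4+Ph3dfPxruwu7i2tLKwrayqqKakoqCfnZyamZeWlJOSkZCOjYuGfW1VOB8TGS5JYXF6gIWLk5ulsLrFztbd4uXl5ODZ0ci9srq4tbOxr62rqaelo6Kgnp2bmZiXlZSTkZCPjoyKhX1uWD8rIik8U2d0en+DiZGao665xM3W3eLm5uXh29PKv7O5t7WysK6sqqinpaOhn56cmpmXlpSTkpGPjo2LiYV9cF5KOjU8S15sdnp+goeOl6Gst8LM1d3i5ufm4tzVy8C1uLa0srCurKqopqSioJ+dm5qYl5WUkpGQjo2MioiFfnNkVUpHTVlncXd6fH+FjJWfqrXAytTb4eXn5uPd1czBtbe1s7Gvraupp6WjoaCenJqZl5aUk5KQj46Mi4qIhH92a2BZV1xlbnR4eXp9gomSnKeyvcjR2eDk5uXi3dbMwra2tLKwrqyqqKakoqGfnZuamJeVlJKRj46Ni4qJh4SAeXFqZWRnbXJ2eHh4e3+Gj5mjr7rFztfd4uTk4dzVzMG2tLOxr62rqaelo6GgnpyamZeWlJORkI6NjIqJiIaEgHx2cW5tb3J1dnd2dnh9g4uVn6u2wcvT2t/i4t/b1MvBtbOxr66sqqimpKKgn52bmpiWlZOSkI+NjIuJiIeFg4F9eXZzc3R1dnZ2dXR2eX+HkZumsrzHz9bc3t/d2dLJv7SysK6sqqmnpaOhn56cmpmXlZSSkY+OjIuKiIeGhIKAfnt5d3Z2dnZ1dHNyc3Z8g4yXoq24wsvS19vb2tbQx72ysK+tq6mnpqSioJ6dm5mXlpSTkZCOjYuKiYeGhYOBgH58enh3dnV1c3JxcHBzeH+IkpynsrzFzdLW19bSzMS7r6+tq6qopqSioZ+dm5qYlpWTkpCPjYyKiYiGhYOCgH99e3p4d3Z0c3Jwb21tb3R7g4yXoqy2v8fN0dLRzsjBt6ytrKqopqWjoZ+enJqYl5WUkpGPjoyLiYiGhYSCgX9+fHp5d3Z0c3Fwbm1ramxwdn6HkZumsLnBx8vMzMnEvLOprKqop6WjoaCenJuZl5aUkpGPjoyLiYiHhYSCgX9+fHt5eHZ0c3FwbmxqaWdpbHF4gYuVn6myusDExsbDvrivpaqop6WjoqCenZuZmJaUk5GQjo2LioiHhYSCgYB+fHt5eHZ0c3FvbmxqaGZlZWhsc3uEjpiiqrK4vb+/vbmyqqCop6WkoqCfnZuamJaVk5KQj42MiomHhoSDgYB+fXt5eHZ1c3FvbWxqaGZkYmJkaG51foeQmqOqsLW3uLayrKSbp6WjoqCfnZuamJeVk5KQj42MiomHhoSDgYB+fXt6eHZ1c3FvbWtqaGZkYmBeYGNob3eAiZKaoqitr7Cvq6aelaWjoqCfnZuamJeVlJKRj46Mi4mIhoWDgoB/fXt6eHZ1c3FvbWtpZ2VjYV9dW1xeY2lweIGKkpmfpKeop6SfmI+joaCenZuamJeVlJKRj46Mi4mIhoWDgoB/fXx6eHd1c3FvbWtpZ2VjYV9dWlhYWl1jaXF5gYmQlpuen56cl5GJoaCenZuamJeVlJKRj46Mi4mIh4WEgoF/fXx6eXd1c3FwbmxqZ2VjYV9cWlhWVFVYXWJpcXmAh42SlZaWk4+Jgp+enJuZmJeVlJKRj46Mi4qIh4WEgoF/fnx6eXd1dHJwbmxqaGZjYV9cWlhVU1FRU1dcYmlwd36EiIyNjYuHgnudnJqZmJaVlJKRj46Ni4qIh4WEgoF/fnx7eXd2dHJwbmxqaGZjYV9dWlhVU1BOTU5RVVthaG51en+ChISCf3p0m5qZl5aVk5KRj46Mi4qIh4WEg4GAfn17eXh2dHJwbmxqaGZkYV9dWlhVU1BOS0pKTE9UWWBmbHF1eHp7eXZybJmYl5aUk5KQj46Mi4qIh4aEg4GAfn17enh2dHNxb21raWZkYl9dW1hWU1BOS0lGRkdJTVJXXWNobG9xcXBuamWXlpWUk5GQj46Mi4qIh4aEg4GAf317enh3dXNxb21raWdlYmBeW1lWU1FOS0lGREJCREdLUFVaXmJlZ2hnZWJdlZSTkpGQjo2Mi4mIh4aEg4KAf318enl3dXNycG5samdlY2BeXFlWVFFOTElGREE/Pj9BREhNUVZZXF5fXlxaVZSSkZCPjo2MiomIh4aEg4KAf318enl3dnRycG5samhmY2FfXFpXVFJPTElHREE+PDo6PD5BRUlNUFNVVlZUUk6SkZCPjYyLiomIh4WEg4KAf358e3l4dnRycW9ta2lmZGJfXVpYVVJQTUpHREI/PDk3Njc4Oz5BRUhKTE1NTEpHkI+OjYyLiomIhoWEg4KAf358e3l4dnVzcW9ta2lnZWJgXltYVlNQTktIRUI/PDo3NDMyMzU3Oj1AQkRFRURCQI6NjIuKiYiHhoWEg4KAf358e3p4d3VzcnBubGpoZmNhXlxZV1RRTkxJRkNAPTo3NTIwLi4vMTQ2ODs8PT09OzmMi4qKiYiHhoWEgoGAf359e3p4d3V0cnBubWtpZmRiX11aWFVST01KR0RBPjs4NTMwLSsrKywuMDIzNTY2NjUzioqJiIeGhYSDgoGAf359e3p5d3Z0c3FvbWtpZ2VjYF5bWVZTUU5LSEVCPzw5NjMxLispJycnKCorLS4vLy8vLYmIh4aGhYSDgoGAf359e3p5d3Z1c3FwbmxqaGZkYV9dWldVUk9MSUZDQD06NzQyLywpJyUkIyQlJicoKSopKSiHhoaFhIOCgoGAf359e3p5eHZ1c3Jwb21raWdlYmBeW1lWU1BOS0hFQj88OTYzMC0qKCUjISAgICEiIyQkJCQjhoWEg4OCgYB/fn18e3p5eHd1dHJxb21samhmZGFfXVpXVVJPTElGQ0A9Ojc0MS4sKSYkIiAeHR0dHh8fICAgIISDg4KBgYB/fn18e3p5eHd2dHNxcG5ta2lnZWNgXlxZVlRRTktIRUI/PDk2MzAtKiglIyEeHRsbGhsbHBwcHR2DgoGBgH9/fn18e3p5eHd2dXNycW9tbGpoZmRiYF1bWFZTUE1KR0RBPjs4NTIvLCknJCIgHhwaGRgYGBkZGhoagYGAf39+fX18e3p5eHd2dXRzcXBubWtpaGZkYV9dWlhVU1BNSkdEQT46NzQxLispJiMhHx0bGhgXFxcXFxgYGYB/f35+fXx8e3p5eHd2dXRzcnFvbmxraWdlY2FfXVpYVVNQTUpHREA9Ojc0MS4rKCUjIR8dGxkYFxcWFxcYGBl/fn59fHx7e3p5eHh3dnV0c3Jxb25sa2loZmRiYF1bWFZTUE1KR0RBPTo3NDEuKyglIyAeHBsZGBgXFxgYGRobfX18fHt7enp5eXh3dnZ1dHNycXBubWxqaWdlY2FfXFpXVFFOS0hFQT47NzQxLisoJSMhHx0bGhkZGRobHB0eH3x8e3t7enp5eXh3d3Z2dXRzc3JxcG9tbGtpZ2VjYV5cWVZTUE1JRkI/PDg1MS4rKCYjIR8dHBsbHBwdHiAhIyV7e3t6enp5eXh4eHd3dnZ1dXR0c3JxcG9ubGppZmRiX1xZVlJPS0hEQD05NjIvLCkmJCIgHh4dHh8gISMlJykrenp6enl5eXl5eHh4eHh4d3d3d3Z2dXRzcnFvbWtpZmNgXVlWUk5KRkI+OzczMC0qJyUiISAgICEiJCYpKy4wM3p6eXl5eXl5eXp6enp6e3t7e3t7e3t6eXh3dXNxbmtoZWFdWVVRTUlEQDw4NTEuKygmJCIiIiMlJyksLzI1ODt5eXl5enp6e3t8fH1+fn+AgIGBgoKCgYGAfn17eHVybmtmYl5ZVFBLR0I+OjYyLywpJyUkJCUnKSwvMjY5PUFEeXl6ent7fH1+f4CBg4SFh4iJiouLi4uKiYiGg4B9eXVxbGdiXVhTTklEPzs3MzAtKignJicoKy0xNTk9QUZKTnl6e3x9fn+AgoSFh4mLjY+Rk5SVlpaWlZSSkI2KhoF8d3JsZ2FbVlBLRkE9ODUxLiwqKSkqLC8yNjs/RElOU1h6e31+f4GDhYiKjZCSlZibnZ+hoqOjo6KgnpuXk46Jg313cWtkXlhSTUdCPjo2MjAtKysrLTAzNzxBRkxSWF1ifH5/gYSGiYyPk5aanaGlqKutr7GxsbGvraqmoZyWkIqDfHVuZ2BaVE5IQz87NzQxLy0tLjAzNzxBR01UWmFnbX+BhIaJjZCUmZ2ipquvs7e6vb/AwMC+vLm1sKuknpePh4B4cGliW1VPSURAOzg1MjAvLzEzNzxBR05VXGNqcXiDhomNkZWan6Spr7S5vsPHys3Pz8/OzMjEv7myq6Obk4qCenJqYltVT0pFQDw5NjQyMTI0NztARk1UW2Nrc3uCh4uQlJmfpKqxt73Dyc7T19rd3t7d29fTzcfAuLCnnpWMg3pyamJbVU9JRUE9Ojc1MzM0Njo+REtSWmJrc3yEjI2Sl52jqrC3vsXM09ne4+fp6+vq6OXg2tTMxLuyqJ6Vi4J5cGhhWlROSUVBPTs4NzU1Njk9QkhPV19ocXuEjZY="/>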